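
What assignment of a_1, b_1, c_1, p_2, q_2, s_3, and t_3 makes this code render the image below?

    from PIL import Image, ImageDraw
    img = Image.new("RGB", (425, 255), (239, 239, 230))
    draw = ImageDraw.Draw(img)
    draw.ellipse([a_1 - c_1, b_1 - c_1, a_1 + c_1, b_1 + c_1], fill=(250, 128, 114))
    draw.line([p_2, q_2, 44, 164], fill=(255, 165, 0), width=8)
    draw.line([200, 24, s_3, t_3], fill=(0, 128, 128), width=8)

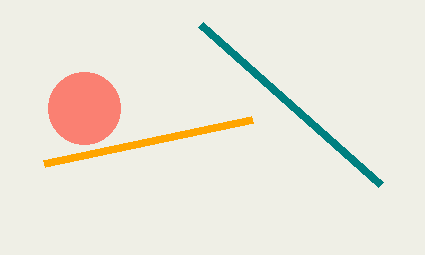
a_1 = 84, b_1 = 108, c_1 = 36, p_2 = 252, q_2 = 120, s_3 = 380, t_3 = 184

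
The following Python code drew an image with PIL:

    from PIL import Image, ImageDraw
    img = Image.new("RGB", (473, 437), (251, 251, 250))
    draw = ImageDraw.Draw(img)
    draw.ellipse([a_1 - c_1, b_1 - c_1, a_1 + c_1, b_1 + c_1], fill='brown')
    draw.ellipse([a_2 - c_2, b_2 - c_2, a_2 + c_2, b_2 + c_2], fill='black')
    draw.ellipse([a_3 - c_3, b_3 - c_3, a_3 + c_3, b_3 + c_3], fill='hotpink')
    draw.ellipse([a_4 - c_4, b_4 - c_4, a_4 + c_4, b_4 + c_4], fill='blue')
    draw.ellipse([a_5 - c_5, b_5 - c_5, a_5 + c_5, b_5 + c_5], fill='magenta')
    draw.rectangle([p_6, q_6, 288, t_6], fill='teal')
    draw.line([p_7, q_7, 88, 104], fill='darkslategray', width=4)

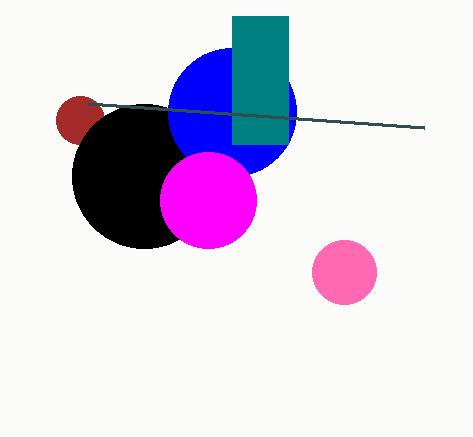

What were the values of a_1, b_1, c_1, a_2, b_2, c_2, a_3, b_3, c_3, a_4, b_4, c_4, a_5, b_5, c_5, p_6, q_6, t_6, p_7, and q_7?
a_1 = 80
b_1 = 120
c_1 = 24
a_2 = 144
b_2 = 176
c_2 = 72
a_3 = 344
b_3 = 272
c_3 = 32
a_4 = 232
b_4 = 112
c_4 = 64
a_5 = 208
b_5 = 200
c_5 = 48
p_6 = 232
q_6 = 16
t_6 = 144
p_7 = 424
q_7 = 128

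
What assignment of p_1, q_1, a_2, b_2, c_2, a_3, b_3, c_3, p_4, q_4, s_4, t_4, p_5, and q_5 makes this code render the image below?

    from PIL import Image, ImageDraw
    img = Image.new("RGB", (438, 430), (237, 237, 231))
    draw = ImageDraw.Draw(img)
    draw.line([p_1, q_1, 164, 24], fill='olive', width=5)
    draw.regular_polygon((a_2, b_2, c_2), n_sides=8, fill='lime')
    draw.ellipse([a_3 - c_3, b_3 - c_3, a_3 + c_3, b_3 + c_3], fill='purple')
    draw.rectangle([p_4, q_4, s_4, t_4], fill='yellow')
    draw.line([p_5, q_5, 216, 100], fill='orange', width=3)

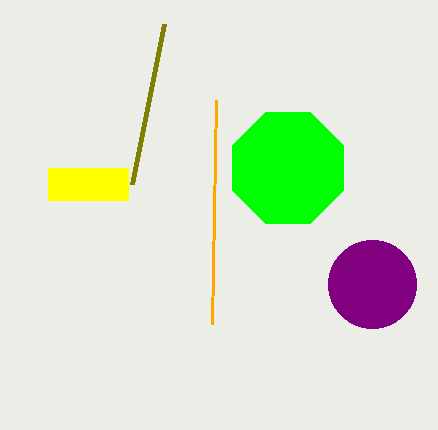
p_1 = 132, q_1 = 184, a_2 = 288, b_2 = 168, c_2 = 60, a_3 = 372, b_3 = 284, c_3 = 44, p_4 = 48, q_4 = 168, s_4 = 128, t_4 = 200, p_5 = 212, q_5 = 324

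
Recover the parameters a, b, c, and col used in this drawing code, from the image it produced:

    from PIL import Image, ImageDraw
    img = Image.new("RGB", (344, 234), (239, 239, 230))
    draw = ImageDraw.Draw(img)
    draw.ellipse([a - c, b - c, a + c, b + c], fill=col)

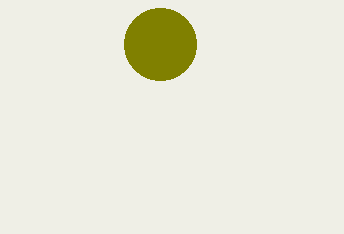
a = 160; b = 44; c = 36; col = 'olive'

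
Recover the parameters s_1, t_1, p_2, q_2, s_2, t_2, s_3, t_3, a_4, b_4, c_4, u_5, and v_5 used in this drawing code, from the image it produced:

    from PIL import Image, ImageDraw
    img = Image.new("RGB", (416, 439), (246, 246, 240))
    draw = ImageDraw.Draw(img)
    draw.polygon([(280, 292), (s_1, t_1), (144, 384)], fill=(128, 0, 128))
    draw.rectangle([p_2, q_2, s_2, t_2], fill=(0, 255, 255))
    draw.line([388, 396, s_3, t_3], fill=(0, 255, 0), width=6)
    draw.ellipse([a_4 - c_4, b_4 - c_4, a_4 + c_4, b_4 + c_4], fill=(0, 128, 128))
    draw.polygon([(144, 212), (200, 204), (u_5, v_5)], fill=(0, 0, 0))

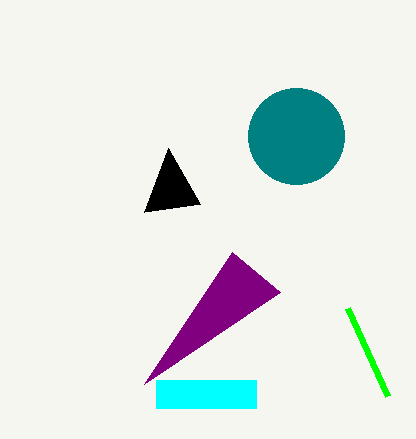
s_1 = 232, t_1 = 252, p_2 = 156, q_2 = 380, s_2 = 256, t_2 = 408, s_3 = 348, t_3 = 308, a_4 = 296, b_4 = 136, c_4 = 48, u_5 = 168, v_5 = 148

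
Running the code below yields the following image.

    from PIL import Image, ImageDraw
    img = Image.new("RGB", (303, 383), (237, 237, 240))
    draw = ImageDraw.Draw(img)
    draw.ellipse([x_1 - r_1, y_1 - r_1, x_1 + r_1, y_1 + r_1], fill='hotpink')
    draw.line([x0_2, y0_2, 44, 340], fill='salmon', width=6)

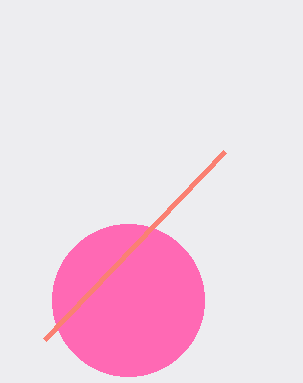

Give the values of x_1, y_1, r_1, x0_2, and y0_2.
x_1 = 128, y_1 = 300, r_1 = 76, x0_2 = 224, y0_2 = 152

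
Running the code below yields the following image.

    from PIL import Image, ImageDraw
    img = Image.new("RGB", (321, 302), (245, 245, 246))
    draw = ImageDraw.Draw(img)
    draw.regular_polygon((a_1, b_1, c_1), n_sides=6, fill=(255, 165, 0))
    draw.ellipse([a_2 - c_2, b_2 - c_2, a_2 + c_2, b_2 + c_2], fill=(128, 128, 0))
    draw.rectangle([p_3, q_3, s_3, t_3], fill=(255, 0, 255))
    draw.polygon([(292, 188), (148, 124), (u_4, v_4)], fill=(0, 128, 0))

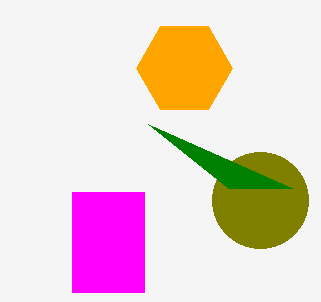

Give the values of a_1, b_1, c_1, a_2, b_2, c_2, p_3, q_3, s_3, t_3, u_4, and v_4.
a_1 = 184, b_1 = 68, c_1 = 48, a_2 = 260, b_2 = 200, c_2 = 48, p_3 = 72, q_3 = 192, s_3 = 144, t_3 = 292, u_4 = 228, v_4 = 188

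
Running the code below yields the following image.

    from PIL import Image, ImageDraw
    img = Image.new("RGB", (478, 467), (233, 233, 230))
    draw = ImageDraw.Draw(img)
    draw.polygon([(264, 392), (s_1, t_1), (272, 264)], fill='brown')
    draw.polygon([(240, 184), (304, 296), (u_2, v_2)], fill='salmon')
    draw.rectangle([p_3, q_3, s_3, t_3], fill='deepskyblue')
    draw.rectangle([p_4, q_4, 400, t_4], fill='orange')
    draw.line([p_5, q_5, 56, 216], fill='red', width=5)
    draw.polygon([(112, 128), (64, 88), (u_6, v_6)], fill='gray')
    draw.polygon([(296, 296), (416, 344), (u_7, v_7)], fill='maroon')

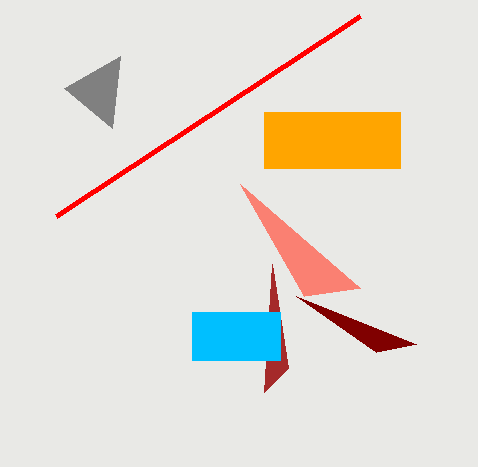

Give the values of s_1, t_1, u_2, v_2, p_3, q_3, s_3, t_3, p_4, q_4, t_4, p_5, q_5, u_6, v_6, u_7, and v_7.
s_1 = 288
t_1 = 368
u_2 = 360
v_2 = 288
p_3 = 192
q_3 = 312
s_3 = 280
t_3 = 360
p_4 = 264
q_4 = 112
t_4 = 168
p_5 = 360
q_5 = 16
u_6 = 120
v_6 = 56
u_7 = 376
v_7 = 352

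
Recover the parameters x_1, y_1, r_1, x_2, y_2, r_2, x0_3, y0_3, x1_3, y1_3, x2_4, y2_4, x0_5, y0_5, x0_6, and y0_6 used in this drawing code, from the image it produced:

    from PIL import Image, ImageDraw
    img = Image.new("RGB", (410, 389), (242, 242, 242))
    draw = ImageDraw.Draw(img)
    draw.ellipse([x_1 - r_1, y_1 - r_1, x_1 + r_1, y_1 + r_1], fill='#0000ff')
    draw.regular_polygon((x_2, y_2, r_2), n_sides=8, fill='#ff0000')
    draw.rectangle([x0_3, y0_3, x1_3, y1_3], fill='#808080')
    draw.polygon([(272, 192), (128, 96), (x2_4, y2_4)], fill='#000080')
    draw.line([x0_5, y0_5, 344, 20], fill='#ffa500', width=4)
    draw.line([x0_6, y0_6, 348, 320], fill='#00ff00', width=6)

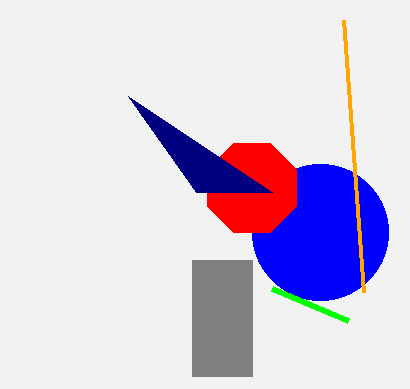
x_1 = 320; y_1 = 232; r_1 = 68; x_2 = 252; y_2 = 188; r_2 = 48; x0_3 = 192; y0_3 = 260; x1_3 = 252; y1_3 = 376; x2_4 = 196; y2_4 = 192; x0_5 = 364; y0_5 = 292; x0_6 = 272; y0_6 = 288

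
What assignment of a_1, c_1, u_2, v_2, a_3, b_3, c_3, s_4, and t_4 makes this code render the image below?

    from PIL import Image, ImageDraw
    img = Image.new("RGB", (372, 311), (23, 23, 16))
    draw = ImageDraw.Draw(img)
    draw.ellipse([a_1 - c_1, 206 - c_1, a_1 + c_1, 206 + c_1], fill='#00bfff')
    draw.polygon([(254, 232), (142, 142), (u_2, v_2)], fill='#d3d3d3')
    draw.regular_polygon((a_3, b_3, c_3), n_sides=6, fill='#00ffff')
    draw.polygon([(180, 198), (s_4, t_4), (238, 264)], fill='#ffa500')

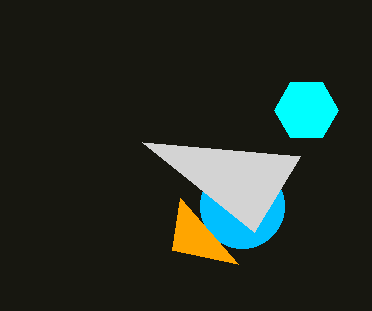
a_1 = 242, c_1 = 42, u_2 = 300, v_2 = 156, a_3 = 306, b_3 = 110, c_3 = 32, s_4 = 172, t_4 = 250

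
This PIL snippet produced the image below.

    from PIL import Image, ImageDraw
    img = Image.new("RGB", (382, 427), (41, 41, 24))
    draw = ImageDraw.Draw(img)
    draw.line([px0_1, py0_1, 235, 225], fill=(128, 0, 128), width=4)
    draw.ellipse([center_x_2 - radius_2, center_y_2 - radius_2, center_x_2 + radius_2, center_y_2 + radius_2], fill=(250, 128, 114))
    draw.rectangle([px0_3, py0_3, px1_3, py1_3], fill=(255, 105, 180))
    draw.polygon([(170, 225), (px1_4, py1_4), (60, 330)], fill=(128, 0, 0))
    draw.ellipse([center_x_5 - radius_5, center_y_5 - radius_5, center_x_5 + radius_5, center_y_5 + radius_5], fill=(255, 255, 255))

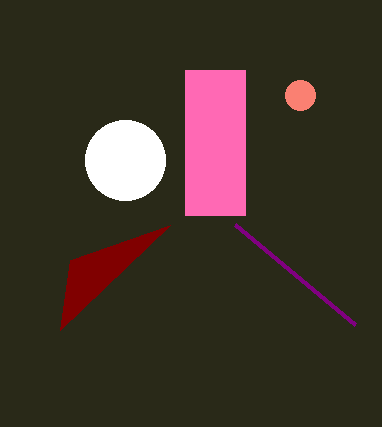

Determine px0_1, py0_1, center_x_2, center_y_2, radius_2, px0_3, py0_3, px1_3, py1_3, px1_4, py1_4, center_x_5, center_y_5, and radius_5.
px0_1 = 355, py0_1 = 325, center_x_2 = 300, center_y_2 = 95, radius_2 = 15, px0_3 = 185, py0_3 = 70, px1_3 = 245, py1_3 = 215, px1_4 = 70, py1_4 = 260, center_x_5 = 125, center_y_5 = 160, radius_5 = 40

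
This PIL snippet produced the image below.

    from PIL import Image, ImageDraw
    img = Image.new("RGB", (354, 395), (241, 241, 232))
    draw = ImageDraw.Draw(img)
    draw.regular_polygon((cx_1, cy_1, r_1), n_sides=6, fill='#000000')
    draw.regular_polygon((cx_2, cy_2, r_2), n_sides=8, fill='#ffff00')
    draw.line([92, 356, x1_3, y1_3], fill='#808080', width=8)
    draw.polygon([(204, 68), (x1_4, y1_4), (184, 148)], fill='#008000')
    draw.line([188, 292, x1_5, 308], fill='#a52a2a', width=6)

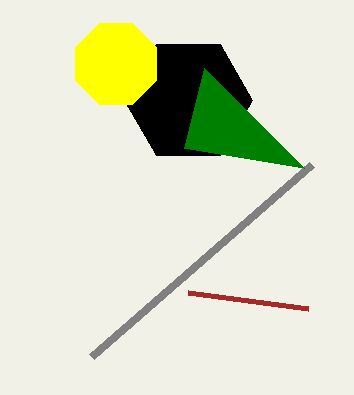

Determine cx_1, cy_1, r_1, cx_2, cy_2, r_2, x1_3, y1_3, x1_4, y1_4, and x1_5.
cx_1 = 188, cy_1 = 100, r_1 = 64, cx_2 = 116, cy_2 = 64, r_2 = 44, x1_3 = 312, y1_3 = 164, x1_4 = 304, y1_4 = 168, x1_5 = 308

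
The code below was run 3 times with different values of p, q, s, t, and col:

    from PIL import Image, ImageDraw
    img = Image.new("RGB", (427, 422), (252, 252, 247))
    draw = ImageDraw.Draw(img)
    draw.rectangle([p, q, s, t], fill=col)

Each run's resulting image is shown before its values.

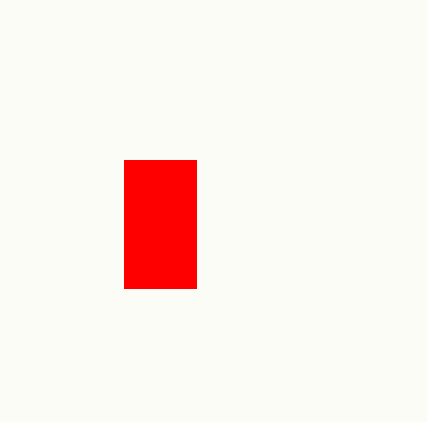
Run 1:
p = 124; q = 160; s = 196; t = 288; col = 'red'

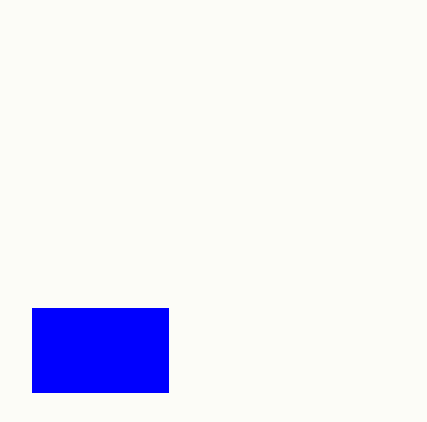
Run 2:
p = 32
q = 308
s = 168
t = 392
col = 'blue'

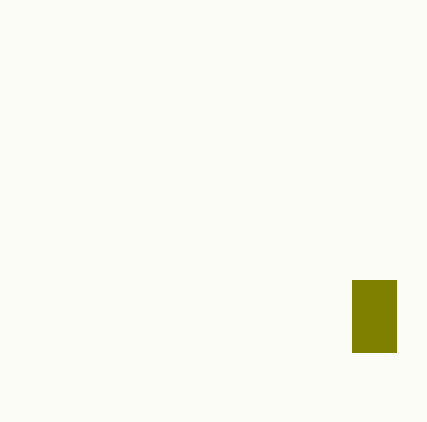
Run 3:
p = 352; q = 280; s = 396; t = 352; col = 'olive'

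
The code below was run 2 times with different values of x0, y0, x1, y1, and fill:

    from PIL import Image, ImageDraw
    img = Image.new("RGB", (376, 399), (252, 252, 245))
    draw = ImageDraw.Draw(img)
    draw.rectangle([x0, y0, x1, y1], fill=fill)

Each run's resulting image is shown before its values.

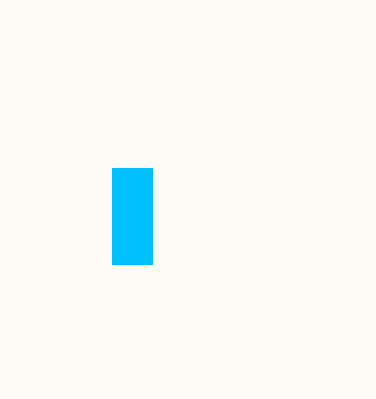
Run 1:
x0 = 112
y0 = 168
x1 = 152
y1 = 264
fill = 'deepskyblue'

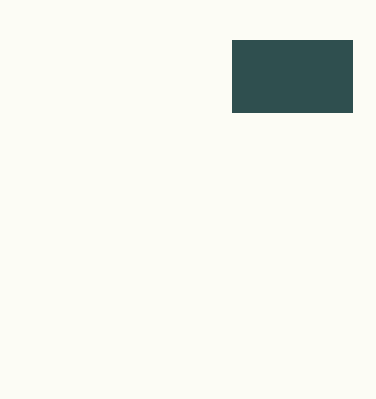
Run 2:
x0 = 232; y0 = 40; x1 = 352; y1 = 112; fill = 'darkslategray'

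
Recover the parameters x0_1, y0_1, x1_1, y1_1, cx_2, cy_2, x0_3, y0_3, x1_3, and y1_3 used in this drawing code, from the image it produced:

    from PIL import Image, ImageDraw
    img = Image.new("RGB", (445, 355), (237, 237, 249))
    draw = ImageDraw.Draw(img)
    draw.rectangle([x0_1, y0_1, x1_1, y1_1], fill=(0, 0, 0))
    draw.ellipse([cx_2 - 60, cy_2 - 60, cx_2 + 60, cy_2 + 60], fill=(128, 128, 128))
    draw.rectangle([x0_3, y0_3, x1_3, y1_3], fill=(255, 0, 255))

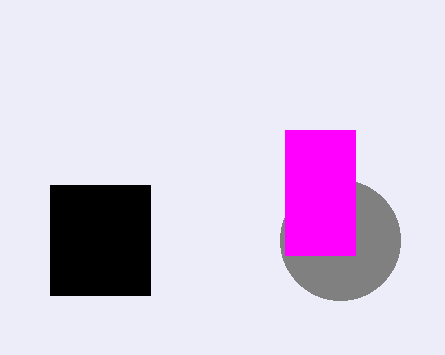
x0_1 = 50; y0_1 = 185; x1_1 = 150; y1_1 = 295; cx_2 = 340; cy_2 = 240; x0_3 = 285; y0_3 = 130; x1_3 = 355; y1_3 = 255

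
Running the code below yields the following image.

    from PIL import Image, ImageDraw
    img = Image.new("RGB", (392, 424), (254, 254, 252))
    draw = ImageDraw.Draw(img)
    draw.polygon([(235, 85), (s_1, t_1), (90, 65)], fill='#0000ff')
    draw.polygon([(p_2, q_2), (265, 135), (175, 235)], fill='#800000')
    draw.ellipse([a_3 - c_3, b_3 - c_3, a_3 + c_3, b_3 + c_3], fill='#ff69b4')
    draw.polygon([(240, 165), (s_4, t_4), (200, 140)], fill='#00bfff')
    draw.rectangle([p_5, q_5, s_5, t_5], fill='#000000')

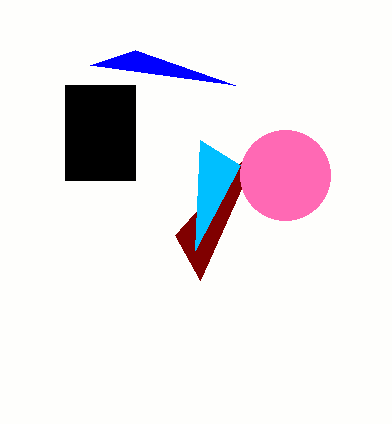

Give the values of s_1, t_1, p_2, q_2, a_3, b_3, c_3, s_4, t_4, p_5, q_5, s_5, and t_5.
s_1 = 135, t_1 = 50, p_2 = 200, q_2 = 280, a_3 = 285, b_3 = 175, c_3 = 45, s_4 = 195, t_4 = 250, p_5 = 65, q_5 = 85, s_5 = 135, t_5 = 180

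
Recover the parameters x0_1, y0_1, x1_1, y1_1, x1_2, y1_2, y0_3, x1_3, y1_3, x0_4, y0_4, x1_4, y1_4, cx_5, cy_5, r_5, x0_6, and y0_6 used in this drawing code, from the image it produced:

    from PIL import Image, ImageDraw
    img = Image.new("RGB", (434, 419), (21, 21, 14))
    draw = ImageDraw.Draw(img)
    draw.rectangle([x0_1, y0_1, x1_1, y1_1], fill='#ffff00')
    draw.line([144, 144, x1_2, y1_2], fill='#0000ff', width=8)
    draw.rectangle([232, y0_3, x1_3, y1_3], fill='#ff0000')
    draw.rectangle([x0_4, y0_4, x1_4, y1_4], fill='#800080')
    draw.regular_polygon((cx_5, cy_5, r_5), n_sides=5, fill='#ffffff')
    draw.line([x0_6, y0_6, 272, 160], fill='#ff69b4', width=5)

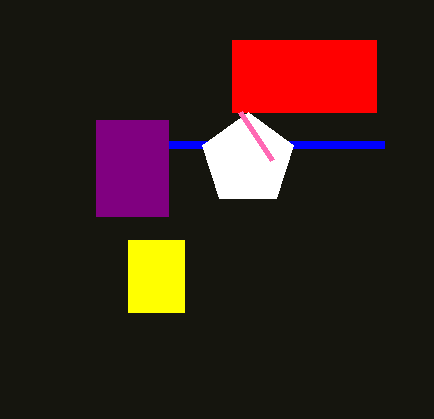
x0_1 = 128
y0_1 = 240
x1_1 = 184
y1_1 = 312
x1_2 = 384
y1_2 = 144
y0_3 = 40
x1_3 = 376
y1_3 = 112
x0_4 = 96
y0_4 = 120
x1_4 = 168
y1_4 = 216
cx_5 = 248
cy_5 = 160
r_5 = 48
x0_6 = 240
y0_6 = 112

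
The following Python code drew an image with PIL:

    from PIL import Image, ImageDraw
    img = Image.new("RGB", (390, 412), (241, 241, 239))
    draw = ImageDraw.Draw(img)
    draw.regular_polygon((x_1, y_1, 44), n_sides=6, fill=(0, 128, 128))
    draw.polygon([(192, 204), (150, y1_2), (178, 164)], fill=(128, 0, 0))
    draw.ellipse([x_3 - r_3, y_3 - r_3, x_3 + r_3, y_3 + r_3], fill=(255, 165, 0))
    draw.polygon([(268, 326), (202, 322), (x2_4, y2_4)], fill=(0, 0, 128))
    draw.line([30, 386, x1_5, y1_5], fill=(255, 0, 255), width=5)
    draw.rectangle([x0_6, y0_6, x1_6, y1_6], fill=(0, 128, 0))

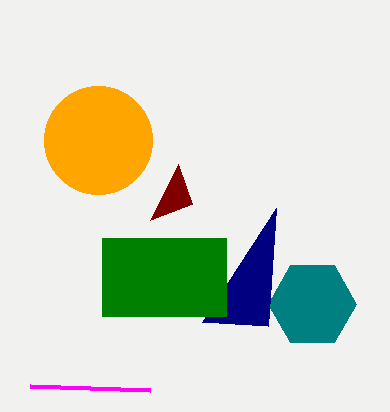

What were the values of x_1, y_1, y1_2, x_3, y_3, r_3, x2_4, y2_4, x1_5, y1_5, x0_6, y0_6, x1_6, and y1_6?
x_1 = 312
y_1 = 304
y1_2 = 220
x_3 = 98
y_3 = 140
r_3 = 54
x2_4 = 276
y2_4 = 208
x1_5 = 150
y1_5 = 390
x0_6 = 102
y0_6 = 238
x1_6 = 226
y1_6 = 316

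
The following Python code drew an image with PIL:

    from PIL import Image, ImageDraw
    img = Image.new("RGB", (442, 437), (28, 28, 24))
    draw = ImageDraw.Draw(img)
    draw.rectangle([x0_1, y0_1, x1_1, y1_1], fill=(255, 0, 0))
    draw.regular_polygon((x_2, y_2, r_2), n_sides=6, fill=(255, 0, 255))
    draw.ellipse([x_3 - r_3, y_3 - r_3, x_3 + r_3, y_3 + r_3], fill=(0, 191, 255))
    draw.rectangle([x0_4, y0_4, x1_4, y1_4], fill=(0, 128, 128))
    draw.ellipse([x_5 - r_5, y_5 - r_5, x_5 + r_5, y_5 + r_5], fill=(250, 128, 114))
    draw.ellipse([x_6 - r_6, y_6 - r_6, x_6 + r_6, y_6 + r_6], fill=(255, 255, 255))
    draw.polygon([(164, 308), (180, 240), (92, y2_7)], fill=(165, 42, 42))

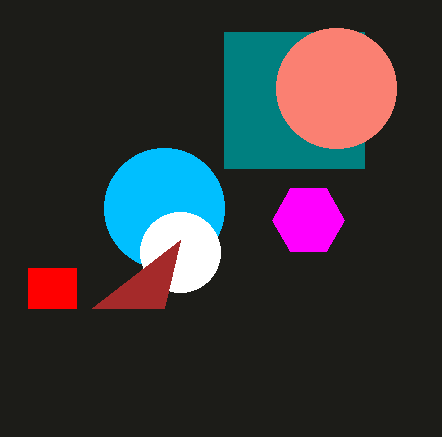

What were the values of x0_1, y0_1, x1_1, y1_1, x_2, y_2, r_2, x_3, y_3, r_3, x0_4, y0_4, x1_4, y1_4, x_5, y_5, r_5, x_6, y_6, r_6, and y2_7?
x0_1 = 28, y0_1 = 268, x1_1 = 76, y1_1 = 308, x_2 = 308, y_2 = 220, r_2 = 36, x_3 = 164, y_3 = 208, r_3 = 60, x0_4 = 224, y0_4 = 32, x1_4 = 364, y1_4 = 168, x_5 = 336, y_5 = 88, r_5 = 60, x_6 = 180, y_6 = 252, r_6 = 40, y2_7 = 308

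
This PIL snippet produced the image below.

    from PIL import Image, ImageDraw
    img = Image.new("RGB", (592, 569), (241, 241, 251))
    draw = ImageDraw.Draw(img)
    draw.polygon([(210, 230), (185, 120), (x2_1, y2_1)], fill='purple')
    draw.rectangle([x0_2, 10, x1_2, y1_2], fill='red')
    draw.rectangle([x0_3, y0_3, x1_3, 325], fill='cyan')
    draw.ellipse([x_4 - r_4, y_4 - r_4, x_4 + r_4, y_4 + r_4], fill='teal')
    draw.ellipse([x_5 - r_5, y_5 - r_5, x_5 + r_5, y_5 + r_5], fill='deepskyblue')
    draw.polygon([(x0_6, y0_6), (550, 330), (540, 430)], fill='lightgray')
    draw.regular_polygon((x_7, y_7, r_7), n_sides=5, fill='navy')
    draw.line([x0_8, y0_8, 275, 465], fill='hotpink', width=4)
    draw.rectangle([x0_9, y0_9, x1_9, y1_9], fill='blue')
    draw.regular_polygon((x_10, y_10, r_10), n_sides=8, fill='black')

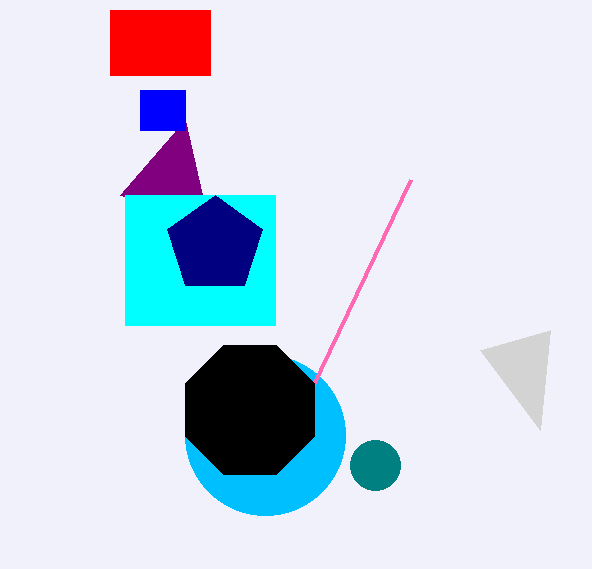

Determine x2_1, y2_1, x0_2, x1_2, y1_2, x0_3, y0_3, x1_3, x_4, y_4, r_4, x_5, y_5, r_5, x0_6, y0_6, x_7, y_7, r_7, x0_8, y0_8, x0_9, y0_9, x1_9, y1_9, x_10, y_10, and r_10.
x2_1 = 120, y2_1 = 195, x0_2 = 110, x1_2 = 210, y1_2 = 75, x0_3 = 125, y0_3 = 195, x1_3 = 275, x_4 = 375, y_4 = 465, r_4 = 25, x_5 = 265, y_5 = 435, r_5 = 80, x0_6 = 480, y0_6 = 350, x_7 = 215, y_7 = 245, r_7 = 50, x0_8 = 410, y0_8 = 180, x0_9 = 140, y0_9 = 90, x1_9 = 185, y1_9 = 130, x_10 = 250, y_10 = 410, r_10 = 70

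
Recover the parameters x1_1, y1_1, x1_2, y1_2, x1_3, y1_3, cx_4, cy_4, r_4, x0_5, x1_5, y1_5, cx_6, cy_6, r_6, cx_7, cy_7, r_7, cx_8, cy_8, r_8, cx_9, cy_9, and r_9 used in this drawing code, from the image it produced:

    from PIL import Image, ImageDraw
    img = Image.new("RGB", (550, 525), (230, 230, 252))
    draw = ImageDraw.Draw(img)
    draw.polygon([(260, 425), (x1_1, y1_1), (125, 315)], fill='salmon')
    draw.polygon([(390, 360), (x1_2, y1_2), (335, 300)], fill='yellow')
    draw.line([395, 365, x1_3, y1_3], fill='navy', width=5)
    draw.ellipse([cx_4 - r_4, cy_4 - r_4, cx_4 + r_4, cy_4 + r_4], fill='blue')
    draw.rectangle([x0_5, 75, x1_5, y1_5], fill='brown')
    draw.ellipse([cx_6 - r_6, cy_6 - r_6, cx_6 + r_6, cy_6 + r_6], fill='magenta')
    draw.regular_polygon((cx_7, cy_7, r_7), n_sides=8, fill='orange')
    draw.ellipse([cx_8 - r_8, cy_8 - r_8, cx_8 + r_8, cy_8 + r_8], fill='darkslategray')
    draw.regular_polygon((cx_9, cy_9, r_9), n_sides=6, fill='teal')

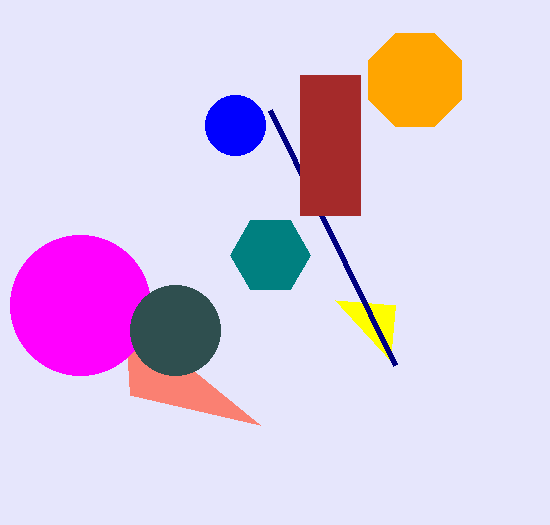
x1_1 = 130; y1_1 = 395; x1_2 = 395; y1_2 = 305; x1_3 = 270; y1_3 = 110; cx_4 = 235; cy_4 = 125; r_4 = 30; x0_5 = 300; x1_5 = 360; y1_5 = 215; cx_6 = 80; cy_6 = 305; r_6 = 70; cx_7 = 415; cy_7 = 80; r_7 = 50; cx_8 = 175; cy_8 = 330; r_8 = 45; cx_9 = 270; cy_9 = 255; r_9 = 40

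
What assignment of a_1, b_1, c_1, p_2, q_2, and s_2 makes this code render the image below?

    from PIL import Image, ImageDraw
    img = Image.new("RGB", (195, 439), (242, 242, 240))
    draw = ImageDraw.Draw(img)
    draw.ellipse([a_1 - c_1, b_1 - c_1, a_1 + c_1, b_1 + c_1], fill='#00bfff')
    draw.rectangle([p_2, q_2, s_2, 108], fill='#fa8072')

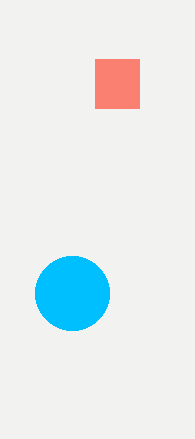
a_1 = 72; b_1 = 293; c_1 = 37; p_2 = 95; q_2 = 59; s_2 = 139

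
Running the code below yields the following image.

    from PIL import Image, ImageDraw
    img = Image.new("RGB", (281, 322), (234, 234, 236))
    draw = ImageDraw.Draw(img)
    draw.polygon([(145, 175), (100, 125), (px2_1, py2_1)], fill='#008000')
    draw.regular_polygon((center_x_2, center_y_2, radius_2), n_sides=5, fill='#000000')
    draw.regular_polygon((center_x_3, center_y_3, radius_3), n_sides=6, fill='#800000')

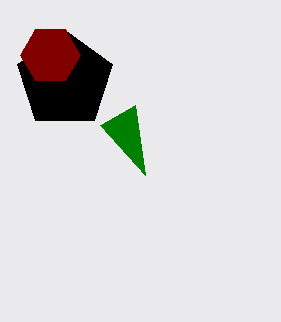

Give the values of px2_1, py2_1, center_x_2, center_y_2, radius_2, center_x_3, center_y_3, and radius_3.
px2_1 = 135, py2_1 = 105, center_x_2 = 65, center_y_2 = 80, radius_2 = 50, center_x_3 = 50, center_y_3 = 55, radius_3 = 30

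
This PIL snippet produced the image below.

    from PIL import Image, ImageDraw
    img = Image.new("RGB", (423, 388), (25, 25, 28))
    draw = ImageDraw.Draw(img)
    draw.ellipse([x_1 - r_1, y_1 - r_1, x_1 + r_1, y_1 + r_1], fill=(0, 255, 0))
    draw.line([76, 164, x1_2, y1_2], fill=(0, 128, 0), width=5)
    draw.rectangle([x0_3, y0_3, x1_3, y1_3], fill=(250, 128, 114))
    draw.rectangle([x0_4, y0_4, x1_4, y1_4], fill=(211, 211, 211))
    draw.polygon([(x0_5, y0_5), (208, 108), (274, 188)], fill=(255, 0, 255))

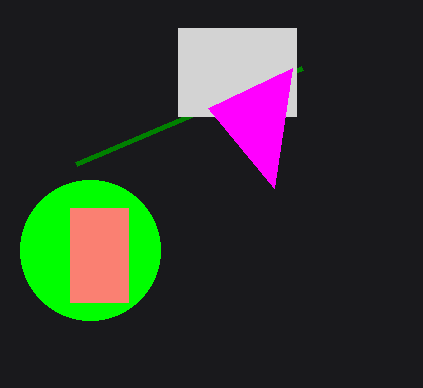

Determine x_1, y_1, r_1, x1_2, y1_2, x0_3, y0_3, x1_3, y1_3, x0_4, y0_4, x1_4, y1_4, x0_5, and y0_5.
x_1 = 90; y_1 = 250; r_1 = 70; x1_2 = 302; y1_2 = 68; x0_3 = 70; y0_3 = 208; x1_3 = 128; y1_3 = 302; x0_4 = 178; y0_4 = 28; x1_4 = 296; y1_4 = 116; x0_5 = 292; y0_5 = 68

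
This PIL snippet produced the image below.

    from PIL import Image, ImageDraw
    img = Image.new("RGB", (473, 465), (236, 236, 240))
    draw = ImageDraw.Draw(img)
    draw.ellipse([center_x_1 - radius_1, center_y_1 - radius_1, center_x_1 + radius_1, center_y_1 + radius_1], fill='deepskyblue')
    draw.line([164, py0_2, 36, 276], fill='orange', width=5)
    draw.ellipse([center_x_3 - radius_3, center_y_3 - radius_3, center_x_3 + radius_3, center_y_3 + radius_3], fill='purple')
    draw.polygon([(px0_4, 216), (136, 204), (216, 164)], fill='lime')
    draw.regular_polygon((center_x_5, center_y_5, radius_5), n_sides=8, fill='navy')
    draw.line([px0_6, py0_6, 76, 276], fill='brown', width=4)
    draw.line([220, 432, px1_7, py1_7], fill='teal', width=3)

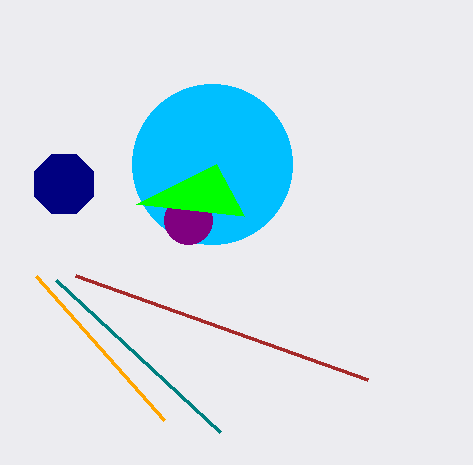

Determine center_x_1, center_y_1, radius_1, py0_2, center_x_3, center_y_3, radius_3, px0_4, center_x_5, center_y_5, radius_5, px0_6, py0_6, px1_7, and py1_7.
center_x_1 = 212; center_y_1 = 164; radius_1 = 80; py0_2 = 420; center_x_3 = 188; center_y_3 = 220; radius_3 = 24; px0_4 = 244; center_x_5 = 64; center_y_5 = 184; radius_5 = 32; px0_6 = 368; py0_6 = 380; px1_7 = 56; py1_7 = 280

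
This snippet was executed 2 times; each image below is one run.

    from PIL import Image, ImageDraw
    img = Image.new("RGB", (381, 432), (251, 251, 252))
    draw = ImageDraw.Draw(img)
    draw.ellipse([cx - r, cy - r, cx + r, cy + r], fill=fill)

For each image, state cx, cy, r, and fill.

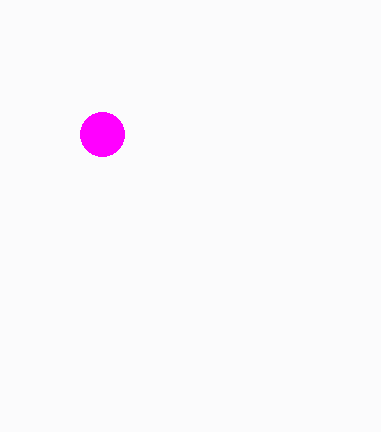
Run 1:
cx = 102; cy = 134; r = 22; fill = 'magenta'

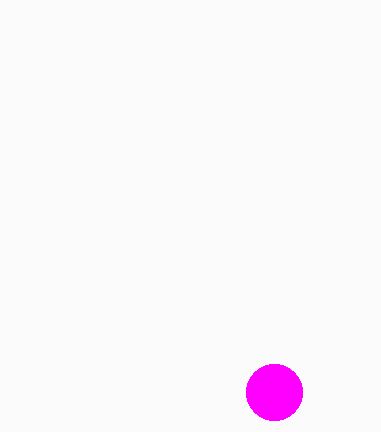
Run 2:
cx = 274; cy = 392; r = 28; fill = 'magenta'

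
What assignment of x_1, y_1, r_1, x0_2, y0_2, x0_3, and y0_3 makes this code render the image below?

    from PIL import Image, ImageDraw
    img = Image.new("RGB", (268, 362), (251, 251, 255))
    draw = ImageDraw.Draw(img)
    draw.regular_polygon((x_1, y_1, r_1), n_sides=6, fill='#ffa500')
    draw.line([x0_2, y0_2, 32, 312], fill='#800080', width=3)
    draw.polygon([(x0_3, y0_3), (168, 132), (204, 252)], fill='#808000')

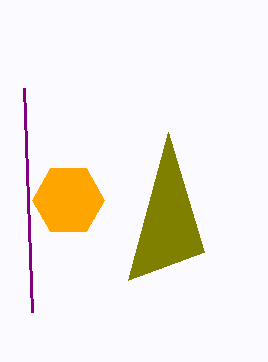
x_1 = 68
y_1 = 200
r_1 = 36
x0_2 = 24
y0_2 = 88
x0_3 = 128
y0_3 = 280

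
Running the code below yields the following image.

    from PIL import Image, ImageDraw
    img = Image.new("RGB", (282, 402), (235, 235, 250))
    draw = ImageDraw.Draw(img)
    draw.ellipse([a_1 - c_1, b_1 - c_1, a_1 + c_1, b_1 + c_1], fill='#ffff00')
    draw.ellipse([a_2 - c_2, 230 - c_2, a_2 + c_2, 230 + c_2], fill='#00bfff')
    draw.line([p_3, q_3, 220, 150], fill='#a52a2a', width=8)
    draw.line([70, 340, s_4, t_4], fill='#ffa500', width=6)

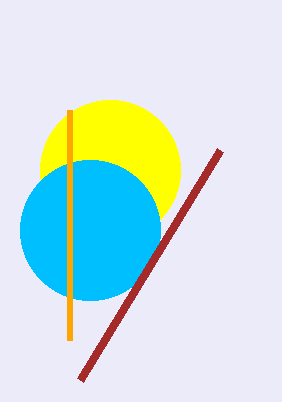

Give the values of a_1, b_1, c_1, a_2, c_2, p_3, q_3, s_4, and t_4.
a_1 = 110
b_1 = 170
c_1 = 70
a_2 = 90
c_2 = 70
p_3 = 80
q_3 = 380
s_4 = 70
t_4 = 110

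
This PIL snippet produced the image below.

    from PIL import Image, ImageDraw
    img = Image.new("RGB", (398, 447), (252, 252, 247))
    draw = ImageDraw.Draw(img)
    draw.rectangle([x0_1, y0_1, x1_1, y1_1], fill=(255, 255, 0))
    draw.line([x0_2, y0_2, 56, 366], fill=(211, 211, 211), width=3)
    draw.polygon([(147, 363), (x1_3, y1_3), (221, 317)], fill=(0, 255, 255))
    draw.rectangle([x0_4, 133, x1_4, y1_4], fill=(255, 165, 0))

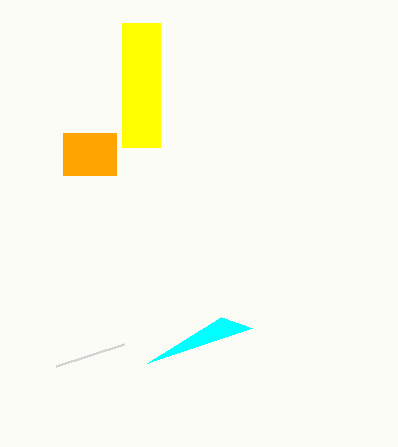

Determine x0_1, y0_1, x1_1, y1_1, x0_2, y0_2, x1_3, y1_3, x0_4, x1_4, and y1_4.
x0_1 = 122, y0_1 = 23, x1_1 = 160, y1_1 = 147, x0_2 = 124, y0_2 = 344, x1_3 = 252, y1_3 = 328, x0_4 = 63, x1_4 = 116, y1_4 = 175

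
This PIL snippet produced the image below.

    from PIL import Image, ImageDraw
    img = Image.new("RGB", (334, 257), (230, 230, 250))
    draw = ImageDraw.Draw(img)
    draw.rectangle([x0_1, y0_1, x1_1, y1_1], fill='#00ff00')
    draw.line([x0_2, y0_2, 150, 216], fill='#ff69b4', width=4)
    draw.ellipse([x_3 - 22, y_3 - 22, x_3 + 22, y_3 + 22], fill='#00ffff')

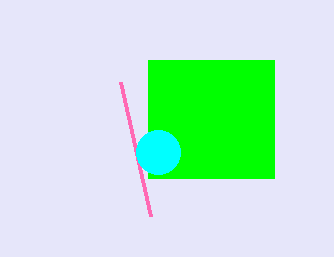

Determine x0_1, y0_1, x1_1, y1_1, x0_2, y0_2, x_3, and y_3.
x0_1 = 148
y0_1 = 60
x1_1 = 274
y1_1 = 178
x0_2 = 120
y0_2 = 82
x_3 = 158
y_3 = 152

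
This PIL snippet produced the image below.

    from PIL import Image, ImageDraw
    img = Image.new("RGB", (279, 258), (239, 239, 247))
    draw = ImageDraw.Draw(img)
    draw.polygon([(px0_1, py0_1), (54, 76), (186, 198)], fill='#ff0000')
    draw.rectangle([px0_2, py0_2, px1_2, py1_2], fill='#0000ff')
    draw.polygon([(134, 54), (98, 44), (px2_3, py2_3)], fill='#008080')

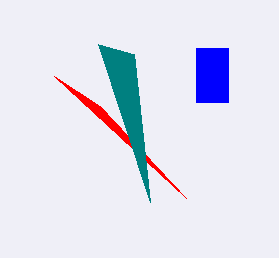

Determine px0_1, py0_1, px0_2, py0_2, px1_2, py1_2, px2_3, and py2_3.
px0_1 = 100
py0_1 = 106
px0_2 = 196
py0_2 = 48
px1_2 = 228
py1_2 = 102
px2_3 = 150
py2_3 = 202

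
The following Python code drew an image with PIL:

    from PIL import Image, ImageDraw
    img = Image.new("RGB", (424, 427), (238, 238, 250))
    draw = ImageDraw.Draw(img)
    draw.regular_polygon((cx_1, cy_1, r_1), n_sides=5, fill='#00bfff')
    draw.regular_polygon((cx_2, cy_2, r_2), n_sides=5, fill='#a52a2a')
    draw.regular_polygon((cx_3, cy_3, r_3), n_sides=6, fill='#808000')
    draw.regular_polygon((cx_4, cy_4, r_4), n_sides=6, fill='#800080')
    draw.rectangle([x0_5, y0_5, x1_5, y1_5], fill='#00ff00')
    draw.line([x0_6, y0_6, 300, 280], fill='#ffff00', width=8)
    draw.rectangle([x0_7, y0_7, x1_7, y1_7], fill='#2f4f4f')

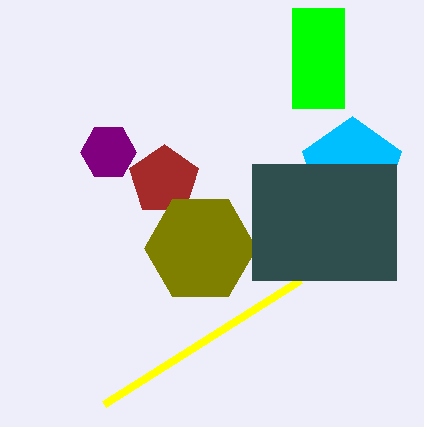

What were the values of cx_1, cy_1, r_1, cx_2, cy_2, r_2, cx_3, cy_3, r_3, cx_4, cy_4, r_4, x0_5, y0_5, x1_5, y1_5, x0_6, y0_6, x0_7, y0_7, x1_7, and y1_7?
cx_1 = 352
cy_1 = 168
r_1 = 52
cx_2 = 164
cy_2 = 180
r_2 = 36
cx_3 = 200
cy_3 = 248
r_3 = 56
cx_4 = 108
cy_4 = 152
r_4 = 28
x0_5 = 292
y0_5 = 8
x1_5 = 344
y1_5 = 108
x0_6 = 104
y0_6 = 404
x0_7 = 252
y0_7 = 164
x1_7 = 396
y1_7 = 280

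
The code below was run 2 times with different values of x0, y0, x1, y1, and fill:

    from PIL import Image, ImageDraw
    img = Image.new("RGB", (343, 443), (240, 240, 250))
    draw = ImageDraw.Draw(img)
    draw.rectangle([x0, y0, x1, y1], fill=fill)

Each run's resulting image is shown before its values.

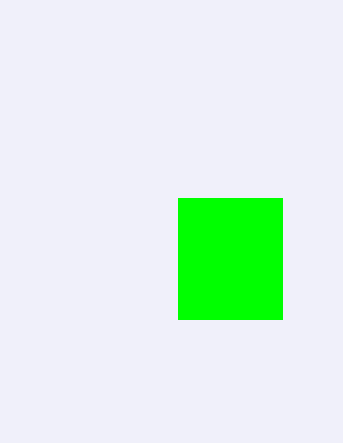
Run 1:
x0 = 178
y0 = 198
x1 = 282
y1 = 319
fill = 'lime'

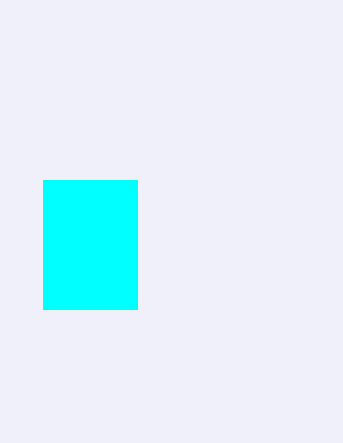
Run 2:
x0 = 43
y0 = 180
x1 = 137
y1 = 309
fill = 'cyan'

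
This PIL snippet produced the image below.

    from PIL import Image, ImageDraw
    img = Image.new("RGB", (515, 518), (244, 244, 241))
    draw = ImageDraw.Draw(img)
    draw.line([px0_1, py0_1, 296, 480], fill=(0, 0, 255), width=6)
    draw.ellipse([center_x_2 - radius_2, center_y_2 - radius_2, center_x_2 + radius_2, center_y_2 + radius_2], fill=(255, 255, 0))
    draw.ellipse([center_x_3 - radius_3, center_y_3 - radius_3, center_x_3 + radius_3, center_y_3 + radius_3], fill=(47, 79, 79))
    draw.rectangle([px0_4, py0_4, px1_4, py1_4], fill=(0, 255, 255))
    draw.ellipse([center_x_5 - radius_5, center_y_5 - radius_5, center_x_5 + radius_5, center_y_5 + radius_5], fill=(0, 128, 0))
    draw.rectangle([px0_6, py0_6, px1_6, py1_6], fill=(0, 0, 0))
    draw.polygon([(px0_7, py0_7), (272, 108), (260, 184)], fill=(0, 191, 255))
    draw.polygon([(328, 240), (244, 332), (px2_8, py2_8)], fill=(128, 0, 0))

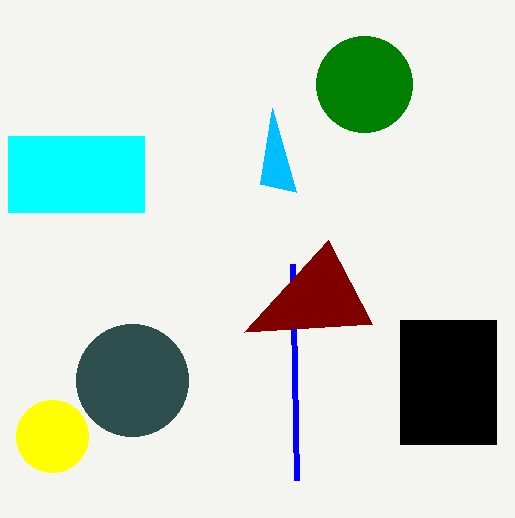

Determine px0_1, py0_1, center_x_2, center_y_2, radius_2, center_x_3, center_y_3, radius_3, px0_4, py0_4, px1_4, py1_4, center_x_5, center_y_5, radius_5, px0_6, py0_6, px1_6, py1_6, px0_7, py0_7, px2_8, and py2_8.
px0_1 = 292, py0_1 = 264, center_x_2 = 52, center_y_2 = 436, radius_2 = 36, center_x_3 = 132, center_y_3 = 380, radius_3 = 56, px0_4 = 8, py0_4 = 136, px1_4 = 144, py1_4 = 212, center_x_5 = 364, center_y_5 = 84, radius_5 = 48, px0_6 = 400, py0_6 = 320, px1_6 = 496, py1_6 = 444, px0_7 = 296, py0_7 = 192, px2_8 = 372, py2_8 = 324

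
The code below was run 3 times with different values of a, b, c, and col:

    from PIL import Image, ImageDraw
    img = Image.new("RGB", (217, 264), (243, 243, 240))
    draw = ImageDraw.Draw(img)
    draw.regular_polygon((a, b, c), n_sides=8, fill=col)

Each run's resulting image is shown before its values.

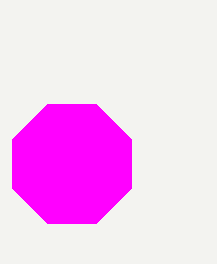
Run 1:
a = 72; b = 164; c = 64; col = 'magenta'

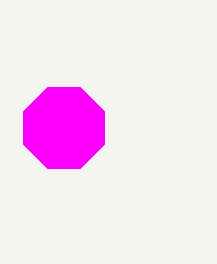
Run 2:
a = 64, b = 128, c = 44, col = 'magenta'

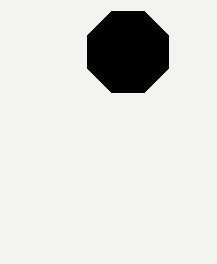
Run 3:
a = 128
b = 52
c = 44
col = 'black'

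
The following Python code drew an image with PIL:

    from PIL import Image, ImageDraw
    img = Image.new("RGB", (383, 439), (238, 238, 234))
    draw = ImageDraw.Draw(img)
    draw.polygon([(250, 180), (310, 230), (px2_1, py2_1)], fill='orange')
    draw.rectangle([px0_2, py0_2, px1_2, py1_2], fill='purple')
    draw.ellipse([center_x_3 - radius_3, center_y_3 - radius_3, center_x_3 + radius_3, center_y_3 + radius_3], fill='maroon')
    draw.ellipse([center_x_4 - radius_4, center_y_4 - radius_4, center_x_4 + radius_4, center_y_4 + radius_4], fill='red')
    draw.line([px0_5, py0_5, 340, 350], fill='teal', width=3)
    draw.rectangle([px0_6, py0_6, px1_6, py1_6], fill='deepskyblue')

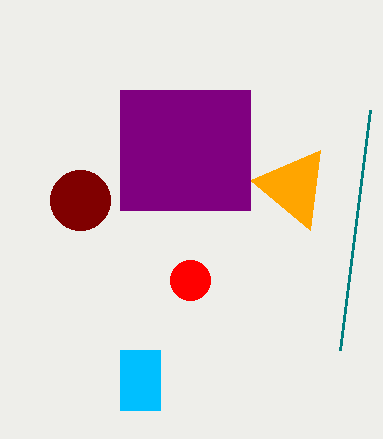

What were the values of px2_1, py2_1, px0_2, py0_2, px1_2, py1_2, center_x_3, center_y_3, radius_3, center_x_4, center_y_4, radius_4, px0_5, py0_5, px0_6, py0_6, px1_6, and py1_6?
px2_1 = 320
py2_1 = 150
px0_2 = 120
py0_2 = 90
px1_2 = 250
py1_2 = 210
center_x_3 = 80
center_y_3 = 200
radius_3 = 30
center_x_4 = 190
center_y_4 = 280
radius_4 = 20
px0_5 = 370
py0_5 = 110
px0_6 = 120
py0_6 = 350
px1_6 = 160
py1_6 = 410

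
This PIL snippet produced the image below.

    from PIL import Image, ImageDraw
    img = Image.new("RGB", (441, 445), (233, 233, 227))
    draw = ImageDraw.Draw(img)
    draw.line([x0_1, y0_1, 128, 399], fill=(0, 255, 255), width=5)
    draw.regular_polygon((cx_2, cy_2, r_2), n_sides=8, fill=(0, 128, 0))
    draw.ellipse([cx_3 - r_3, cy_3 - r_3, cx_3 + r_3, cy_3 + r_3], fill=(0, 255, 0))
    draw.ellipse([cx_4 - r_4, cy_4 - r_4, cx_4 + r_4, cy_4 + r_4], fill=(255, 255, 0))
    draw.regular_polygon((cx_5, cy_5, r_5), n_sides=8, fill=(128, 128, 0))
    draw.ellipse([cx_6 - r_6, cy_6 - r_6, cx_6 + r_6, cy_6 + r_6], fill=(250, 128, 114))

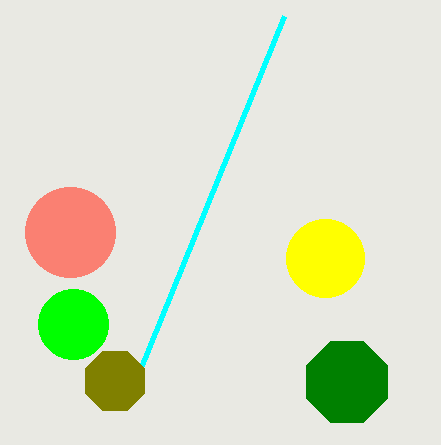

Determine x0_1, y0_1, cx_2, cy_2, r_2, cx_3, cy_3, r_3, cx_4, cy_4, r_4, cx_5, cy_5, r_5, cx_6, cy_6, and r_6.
x0_1 = 284; y0_1 = 16; cx_2 = 347; cy_2 = 382; r_2 = 44; cx_3 = 73; cy_3 = 324; r_3 = 35; cx_4 = 325; cy_4 = 258; r_4 = 39; cx_5 = 115; cy_5 = 381; r_5 = 32; cx_6 = 70; cy_6 = 232; r_6 = 45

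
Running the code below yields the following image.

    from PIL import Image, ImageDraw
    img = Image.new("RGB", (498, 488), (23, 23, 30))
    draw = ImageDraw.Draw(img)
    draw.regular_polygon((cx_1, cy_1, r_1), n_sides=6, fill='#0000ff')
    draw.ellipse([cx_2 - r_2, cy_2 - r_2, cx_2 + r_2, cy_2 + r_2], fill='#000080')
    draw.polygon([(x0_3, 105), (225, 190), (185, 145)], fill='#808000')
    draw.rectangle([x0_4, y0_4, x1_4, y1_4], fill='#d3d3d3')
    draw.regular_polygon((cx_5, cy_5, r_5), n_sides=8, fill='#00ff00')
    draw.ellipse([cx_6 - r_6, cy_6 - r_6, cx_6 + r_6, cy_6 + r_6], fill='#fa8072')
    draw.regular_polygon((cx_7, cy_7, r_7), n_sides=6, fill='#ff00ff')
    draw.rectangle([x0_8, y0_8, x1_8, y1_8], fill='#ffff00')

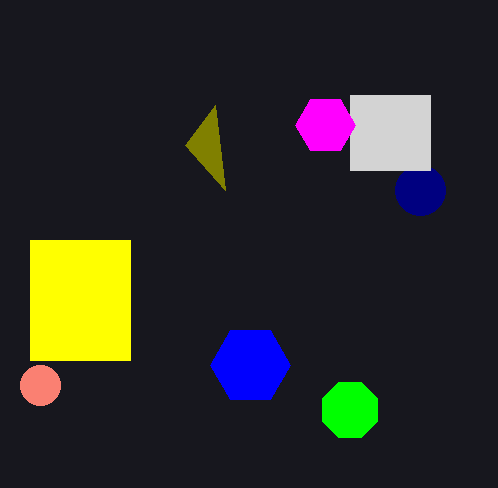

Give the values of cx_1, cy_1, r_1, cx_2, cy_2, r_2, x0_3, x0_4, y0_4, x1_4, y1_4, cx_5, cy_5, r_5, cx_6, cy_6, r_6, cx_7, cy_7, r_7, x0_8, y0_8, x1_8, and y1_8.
cx_1 = 250, cy_1 = 365, r_1 = 40, cx_2 = 420, cy_2 = 190, r_2 = 25, x0_3 = 215, x0_4 = 350, y0_4 = 95, x1_4 = 430, y1_4 = 170, cx_5 = 350, cy_5 = 410, r_5 = 30, cx_6 = 40, cy_6 = 385, r_6 = 20, cx_7 = 325, cy_7 = 125, r_7 = 30, x0_8 = 30, y0_8 = 240, x1_8 = 130, y1_8 = 360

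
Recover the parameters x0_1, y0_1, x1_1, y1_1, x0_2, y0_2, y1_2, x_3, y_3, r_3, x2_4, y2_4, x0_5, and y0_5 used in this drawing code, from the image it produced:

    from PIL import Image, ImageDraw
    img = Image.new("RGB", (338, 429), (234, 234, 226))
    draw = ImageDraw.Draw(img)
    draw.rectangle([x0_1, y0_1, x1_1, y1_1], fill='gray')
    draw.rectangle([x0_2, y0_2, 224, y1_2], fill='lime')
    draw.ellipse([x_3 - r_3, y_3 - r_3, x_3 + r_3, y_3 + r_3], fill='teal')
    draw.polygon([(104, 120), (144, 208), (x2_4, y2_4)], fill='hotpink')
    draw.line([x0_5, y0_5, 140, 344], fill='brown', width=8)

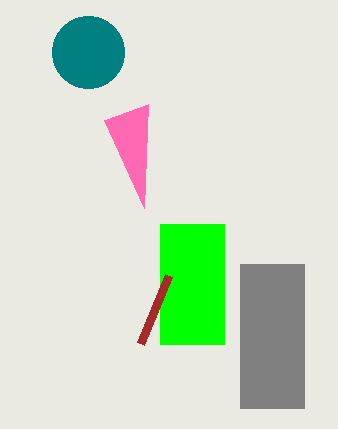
x0_1 = 240; y0_1 = 264; x1_1 = 304; y1_1 = 408; x0_2 = 160; y0_2 = 224; y1_2 = 344; x_3 = 88; y_3 = 52; r_3 = 36; x2_4 = 148; y2_4 = 104; x0_5 = 168; y0_5 = 276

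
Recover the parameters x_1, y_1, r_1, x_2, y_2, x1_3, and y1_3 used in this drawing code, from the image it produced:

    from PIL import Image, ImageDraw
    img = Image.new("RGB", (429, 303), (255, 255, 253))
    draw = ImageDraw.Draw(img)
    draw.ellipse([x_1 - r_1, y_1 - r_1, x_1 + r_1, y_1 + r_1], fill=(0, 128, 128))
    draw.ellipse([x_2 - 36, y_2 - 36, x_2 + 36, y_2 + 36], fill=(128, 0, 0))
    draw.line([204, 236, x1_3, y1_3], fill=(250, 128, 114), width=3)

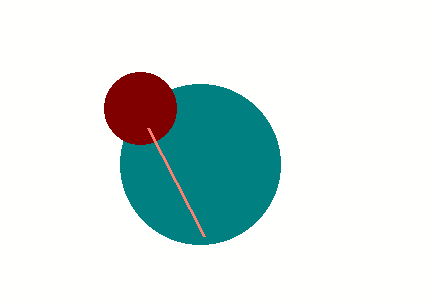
x_1 = 200
y_1 = 164
r_1 = 80
x_2 = 140
y_2 = 108
x1_3 = 148
y1_3 = 128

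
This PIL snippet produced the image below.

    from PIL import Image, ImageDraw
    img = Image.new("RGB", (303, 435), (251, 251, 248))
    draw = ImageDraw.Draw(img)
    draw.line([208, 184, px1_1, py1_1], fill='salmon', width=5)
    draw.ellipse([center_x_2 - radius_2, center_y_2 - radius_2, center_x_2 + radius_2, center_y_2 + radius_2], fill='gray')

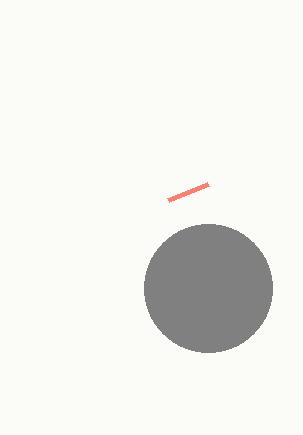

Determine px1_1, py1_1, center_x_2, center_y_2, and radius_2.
px1_1 = 168, py1_1 = 200, center_x_2 = 208, center_y_2 = 288, radius_2 = 64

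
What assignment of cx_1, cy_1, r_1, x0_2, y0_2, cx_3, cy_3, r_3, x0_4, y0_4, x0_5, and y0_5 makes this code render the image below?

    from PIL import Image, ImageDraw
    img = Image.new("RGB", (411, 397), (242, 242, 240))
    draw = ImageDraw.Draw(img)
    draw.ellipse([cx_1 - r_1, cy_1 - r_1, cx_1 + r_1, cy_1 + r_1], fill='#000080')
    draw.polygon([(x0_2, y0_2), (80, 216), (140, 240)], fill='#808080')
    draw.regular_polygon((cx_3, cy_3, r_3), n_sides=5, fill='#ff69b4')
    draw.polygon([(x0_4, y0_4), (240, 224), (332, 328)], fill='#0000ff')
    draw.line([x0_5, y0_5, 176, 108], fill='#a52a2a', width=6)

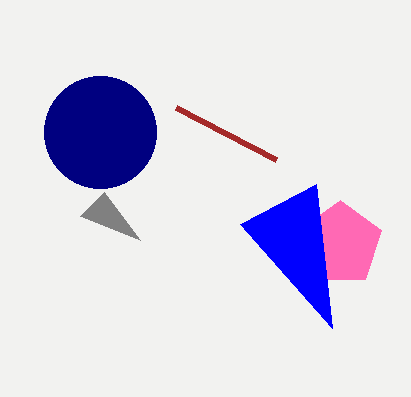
cx_1 = 100, cy_1 = 132, r_1 = 56, x0_2 = 104, y0_2 = 192, cx_3 = 340, cy_3 = 244, r_3 = 44, x0_4 = 316, y0_4 = 184, x0_5 = 276, y0_5 = 160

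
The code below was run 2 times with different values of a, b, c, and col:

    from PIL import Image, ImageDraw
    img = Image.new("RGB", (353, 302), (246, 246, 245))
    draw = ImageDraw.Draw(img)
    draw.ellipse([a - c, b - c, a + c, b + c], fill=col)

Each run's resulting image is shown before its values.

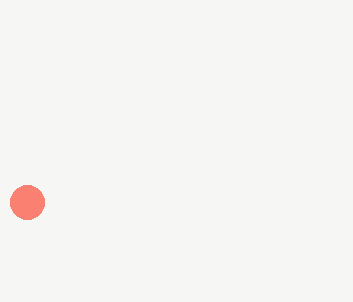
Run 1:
a = 27; b = 202; c = 17; col = 'salmon'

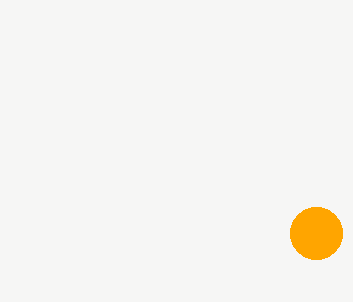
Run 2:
a = 316; b = 233; c = 26; col = 'orange'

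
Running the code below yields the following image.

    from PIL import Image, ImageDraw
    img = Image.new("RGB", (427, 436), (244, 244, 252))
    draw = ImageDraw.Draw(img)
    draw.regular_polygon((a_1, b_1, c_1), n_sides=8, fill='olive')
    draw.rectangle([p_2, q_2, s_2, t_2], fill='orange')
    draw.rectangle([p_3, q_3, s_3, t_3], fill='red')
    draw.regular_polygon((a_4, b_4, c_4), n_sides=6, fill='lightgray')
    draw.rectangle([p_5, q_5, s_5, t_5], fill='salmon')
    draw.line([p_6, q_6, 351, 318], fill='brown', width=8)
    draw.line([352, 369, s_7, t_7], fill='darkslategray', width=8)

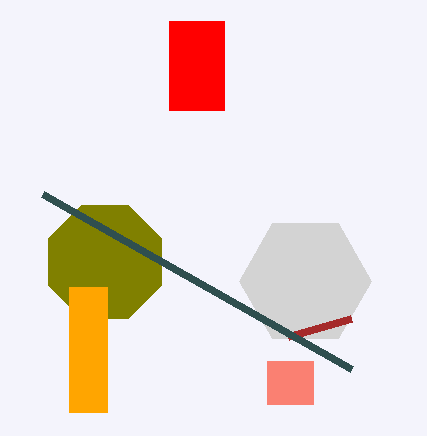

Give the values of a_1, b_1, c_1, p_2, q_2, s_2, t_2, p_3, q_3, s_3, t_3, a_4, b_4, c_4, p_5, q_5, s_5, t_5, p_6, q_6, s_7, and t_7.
a_1 = 105, b_1 = 262, c_1 = 61, p_2 = 69, q_2 = 287, s_2 = 107, t_2 = 412, p_3 = 169, q_3 = 21, s_3 = 224, t_3 = 110, a_4 = 305, b_4 = 281, c_4 = 66, p_5 = 267, q_5 = 361, s_5 = 313, t_5 = 404, p_6 = 288, q_6 = 336, s_7 = 43, t_7 = 194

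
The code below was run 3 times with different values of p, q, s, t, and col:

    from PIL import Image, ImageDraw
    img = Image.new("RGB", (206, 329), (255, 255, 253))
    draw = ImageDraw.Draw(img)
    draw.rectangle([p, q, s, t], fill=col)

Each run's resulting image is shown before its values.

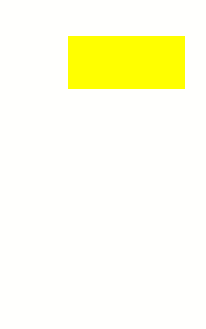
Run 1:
p = 68, q = 36, s = 184, t = 88, col = 'yellow'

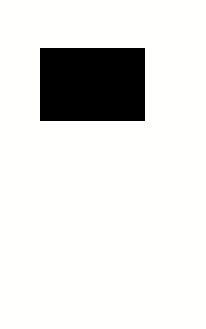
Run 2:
p = 40; q = 48; s = 144; t = 120; col = 'black'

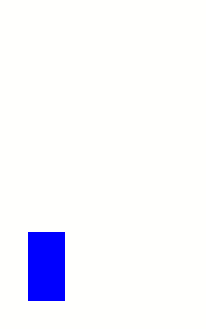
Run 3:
p = 28
q = 232
s = 64
t = 300
col = 'blue'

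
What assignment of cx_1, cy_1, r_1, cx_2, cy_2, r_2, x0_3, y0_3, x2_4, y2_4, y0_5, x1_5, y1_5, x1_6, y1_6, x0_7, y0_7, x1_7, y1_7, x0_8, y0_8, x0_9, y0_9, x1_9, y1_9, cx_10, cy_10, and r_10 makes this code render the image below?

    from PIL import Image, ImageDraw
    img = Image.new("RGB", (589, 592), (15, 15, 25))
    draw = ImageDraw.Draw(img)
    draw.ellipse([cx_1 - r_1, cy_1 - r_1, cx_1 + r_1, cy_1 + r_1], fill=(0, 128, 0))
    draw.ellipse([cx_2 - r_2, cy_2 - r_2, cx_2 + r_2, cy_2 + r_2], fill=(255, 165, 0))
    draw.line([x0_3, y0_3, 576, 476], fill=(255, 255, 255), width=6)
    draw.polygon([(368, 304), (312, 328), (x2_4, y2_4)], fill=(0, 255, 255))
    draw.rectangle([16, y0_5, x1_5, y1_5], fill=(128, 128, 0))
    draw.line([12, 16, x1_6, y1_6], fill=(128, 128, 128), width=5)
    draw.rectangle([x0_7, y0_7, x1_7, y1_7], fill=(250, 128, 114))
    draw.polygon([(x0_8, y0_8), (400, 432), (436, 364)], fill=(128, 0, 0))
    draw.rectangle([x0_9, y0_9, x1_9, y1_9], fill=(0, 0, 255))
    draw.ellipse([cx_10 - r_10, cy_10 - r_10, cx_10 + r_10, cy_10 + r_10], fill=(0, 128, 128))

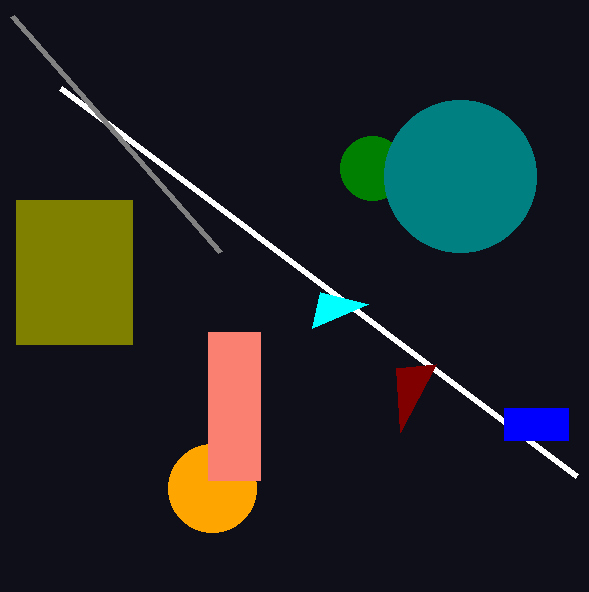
cx_1 = 372
cy_1 = 168
r_1 = 32
cx_2 = 212
cy_2 = 488
r_2 = 44
x0_3 = 60
y0_3 = 88
x2_4 = 320
y2_4 = 292
y0_5 = 200
x1_5 = 132
y1_5 = 344
x1_6 = 220
y1_6 = 252
x0_7 = 208
y0_7 = 332
x1_7 = 260
y1_7 = 480
x0_8 = 396
y0_8 = 368
x0_9 = 504
y0_9 = 408
x1_9 = 568
y1_9 = 440
cx_10 = 460
cy_10 = 176
r_10 = 76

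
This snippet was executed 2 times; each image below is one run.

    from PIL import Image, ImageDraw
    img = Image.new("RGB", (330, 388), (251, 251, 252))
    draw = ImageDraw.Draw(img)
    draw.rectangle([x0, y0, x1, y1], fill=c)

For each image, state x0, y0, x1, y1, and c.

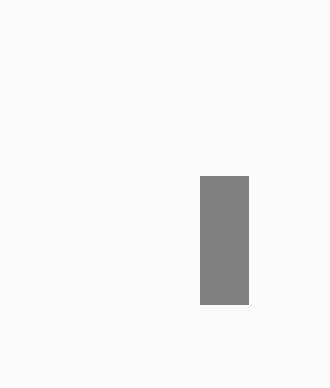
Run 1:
x0 = 200, y0 = 176, x1 = 248, y1 = 304, c = 'gray'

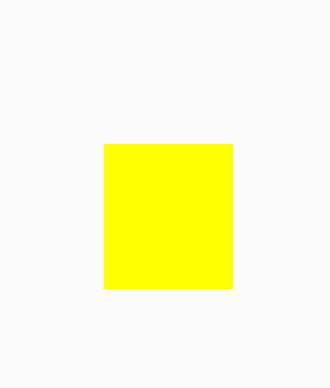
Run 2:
x0 = 104; y0 = 144; x1 = 232; y1 = 288; c = 'yellow'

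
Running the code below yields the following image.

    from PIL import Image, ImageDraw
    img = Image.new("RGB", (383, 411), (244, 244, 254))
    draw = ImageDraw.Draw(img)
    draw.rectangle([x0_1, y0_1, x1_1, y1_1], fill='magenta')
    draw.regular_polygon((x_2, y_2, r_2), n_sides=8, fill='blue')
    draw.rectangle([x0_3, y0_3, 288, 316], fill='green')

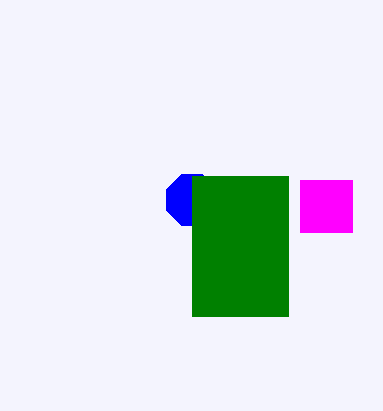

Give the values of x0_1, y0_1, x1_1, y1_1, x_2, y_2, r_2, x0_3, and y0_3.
x0_1 = 300, y0_1 = 180, x1_1 = 352, y1_1 = 232, x_2 = 192, y_2 = 200, r_2 = 28, x0_3 = 192, y0_3 = 176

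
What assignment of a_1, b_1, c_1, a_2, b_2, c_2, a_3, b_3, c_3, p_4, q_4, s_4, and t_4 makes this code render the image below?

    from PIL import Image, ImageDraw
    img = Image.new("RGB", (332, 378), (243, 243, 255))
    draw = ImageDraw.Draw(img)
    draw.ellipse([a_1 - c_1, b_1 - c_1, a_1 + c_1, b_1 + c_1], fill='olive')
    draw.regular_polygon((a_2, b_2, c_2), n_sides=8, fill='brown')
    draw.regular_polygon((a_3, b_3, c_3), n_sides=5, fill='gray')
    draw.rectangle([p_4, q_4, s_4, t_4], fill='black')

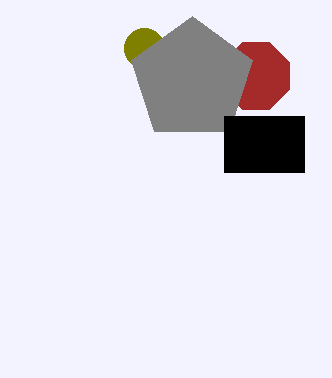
a_1 = 144
b_1 = 48
c_1 = 20
a_2 = 256
b_2 = 76
c_2 = 36
a_3 = 192
b_3 = 80
c_3 = 64
p_4 = 224
q_4 = 116
s_4 = 304
t_4 = 172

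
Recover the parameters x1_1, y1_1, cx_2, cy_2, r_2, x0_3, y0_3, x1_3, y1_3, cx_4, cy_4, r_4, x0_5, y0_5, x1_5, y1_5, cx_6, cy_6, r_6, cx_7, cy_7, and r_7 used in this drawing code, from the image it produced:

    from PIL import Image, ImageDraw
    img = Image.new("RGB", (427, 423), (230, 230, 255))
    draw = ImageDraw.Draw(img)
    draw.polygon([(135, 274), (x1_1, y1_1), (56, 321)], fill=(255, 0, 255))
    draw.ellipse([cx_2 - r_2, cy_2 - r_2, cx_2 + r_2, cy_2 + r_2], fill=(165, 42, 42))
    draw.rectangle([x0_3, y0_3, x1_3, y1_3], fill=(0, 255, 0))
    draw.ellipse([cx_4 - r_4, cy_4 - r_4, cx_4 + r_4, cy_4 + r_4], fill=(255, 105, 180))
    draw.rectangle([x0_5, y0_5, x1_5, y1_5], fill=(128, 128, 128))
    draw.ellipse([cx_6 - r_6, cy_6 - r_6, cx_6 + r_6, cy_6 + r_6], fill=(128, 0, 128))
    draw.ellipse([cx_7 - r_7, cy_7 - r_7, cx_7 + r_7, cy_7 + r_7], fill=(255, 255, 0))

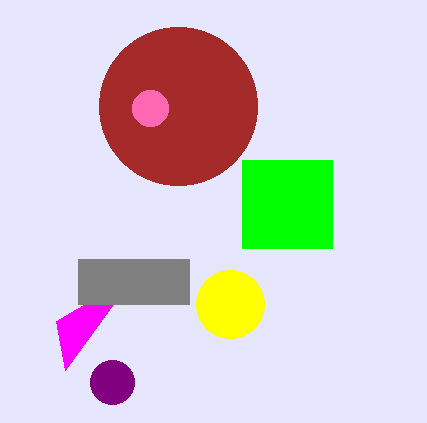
x1_1 = 65, y1_1 = 370, cx_2 = 178, cy_2 = 106, r_2 = 79, x0_3 = 242, y0_3 = 160, x1_3 = 332, y1_3 = 248, cx_4 = 150, cy_4 = 108, r_4 = 18, x0_5 = 78, y0_5 = 259, x1_5 = 189, y1_5 = 304, cx_6 = 112, cy_6 = 382, r_6 = 22, cx_7 = 230, cy_7 = 304, r_7 = 34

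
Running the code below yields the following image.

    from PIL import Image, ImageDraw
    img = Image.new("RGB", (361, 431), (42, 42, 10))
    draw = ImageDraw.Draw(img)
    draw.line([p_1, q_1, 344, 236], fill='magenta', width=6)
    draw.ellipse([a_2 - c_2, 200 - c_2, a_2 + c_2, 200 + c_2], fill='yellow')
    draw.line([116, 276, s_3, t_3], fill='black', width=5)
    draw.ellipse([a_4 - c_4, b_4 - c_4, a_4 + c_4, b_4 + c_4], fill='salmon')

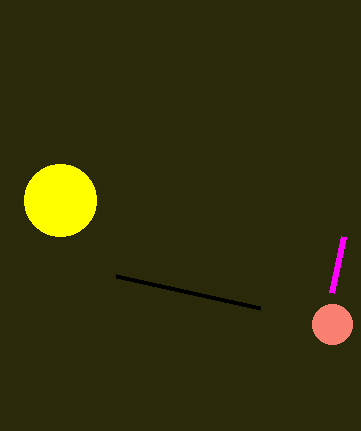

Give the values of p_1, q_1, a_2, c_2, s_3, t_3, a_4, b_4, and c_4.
p_1 = 332, q_1 = 292, a_2 = 60, c_2 = 36, s_3 = 260, t_3 = 308, a_4 = 332, b_4 = 324, c_4 = 20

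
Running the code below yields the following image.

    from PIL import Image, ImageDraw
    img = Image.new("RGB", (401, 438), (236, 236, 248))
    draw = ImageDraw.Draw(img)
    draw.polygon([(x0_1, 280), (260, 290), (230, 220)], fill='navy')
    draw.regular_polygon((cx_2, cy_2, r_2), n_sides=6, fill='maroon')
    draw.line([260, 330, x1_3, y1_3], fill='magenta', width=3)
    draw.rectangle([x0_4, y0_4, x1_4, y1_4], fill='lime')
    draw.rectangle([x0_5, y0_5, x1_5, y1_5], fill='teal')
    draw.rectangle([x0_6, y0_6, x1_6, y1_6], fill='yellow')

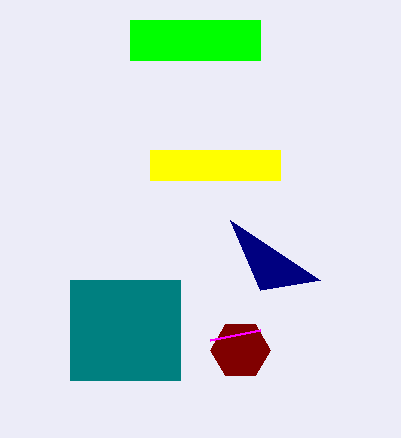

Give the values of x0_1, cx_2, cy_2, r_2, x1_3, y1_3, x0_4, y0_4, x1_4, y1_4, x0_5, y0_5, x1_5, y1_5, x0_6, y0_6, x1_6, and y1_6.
x0_1 = 320; cx_2 = 240; cy_2 = 350; r_2 = 30; x1_3 = 210; y1_3 = 340; x0_4 = 130; y0_4 = 20; x1_4 = 260; y1_4 = 60; x0_5 = 70; y0_5 = 280; x1_5 = 180; y1_5 = 380; x0_6 = 150; y0_6 = 150; x1_6 = 280; y1_6 = 180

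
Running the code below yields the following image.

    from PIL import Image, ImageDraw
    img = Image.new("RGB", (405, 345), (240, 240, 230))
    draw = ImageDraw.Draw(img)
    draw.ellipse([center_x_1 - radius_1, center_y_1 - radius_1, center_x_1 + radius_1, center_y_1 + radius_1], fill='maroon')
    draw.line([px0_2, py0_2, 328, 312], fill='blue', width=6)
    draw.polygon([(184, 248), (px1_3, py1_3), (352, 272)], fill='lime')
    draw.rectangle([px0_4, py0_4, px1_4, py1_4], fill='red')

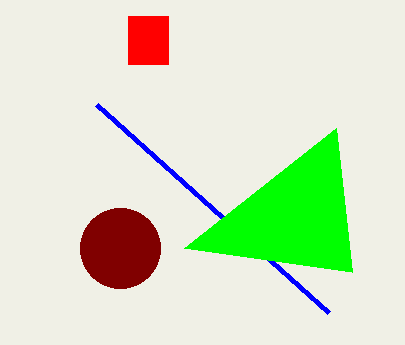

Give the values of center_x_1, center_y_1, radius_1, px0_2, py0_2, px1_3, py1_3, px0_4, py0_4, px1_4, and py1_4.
center_x_1 = 120, center_y_1 = 248, radius_1 = 40, px0_2 = 96, py0_2 = 104, px1_3 = 336, py1_3 = 128, px0_4 = 128, py0_4 = 16, px1_4 = 168, py1_4 = 64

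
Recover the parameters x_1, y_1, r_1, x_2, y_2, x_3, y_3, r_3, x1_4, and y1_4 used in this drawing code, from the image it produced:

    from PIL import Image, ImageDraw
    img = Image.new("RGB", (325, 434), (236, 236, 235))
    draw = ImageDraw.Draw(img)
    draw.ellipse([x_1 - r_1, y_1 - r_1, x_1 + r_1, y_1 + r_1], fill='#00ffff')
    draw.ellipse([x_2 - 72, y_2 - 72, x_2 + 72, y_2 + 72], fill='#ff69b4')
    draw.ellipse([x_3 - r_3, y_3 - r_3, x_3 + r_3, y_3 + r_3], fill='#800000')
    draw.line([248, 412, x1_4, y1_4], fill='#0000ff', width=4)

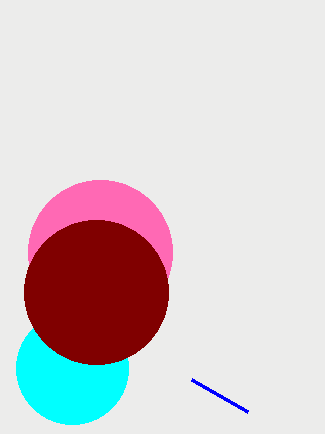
x_1 = 72, y_1 = 368, r_1 = 56, x_2 = 100, y_2 = 252, x_3 = 96, y_3 = 292, r_3 = 72, x1_4 = 192, y1_4 = 380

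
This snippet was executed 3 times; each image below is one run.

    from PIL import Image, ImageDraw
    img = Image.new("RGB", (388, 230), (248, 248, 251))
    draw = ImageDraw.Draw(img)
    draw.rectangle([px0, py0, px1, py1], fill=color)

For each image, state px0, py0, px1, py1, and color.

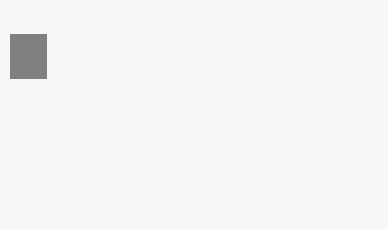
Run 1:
px0 = 10, py0 = 34, px1 = 46, py1 = 78, color = 'gray'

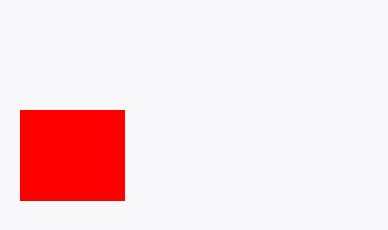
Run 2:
px0 = 20; py0 = 110; px1 = 124; py1 = 200; color = 'red'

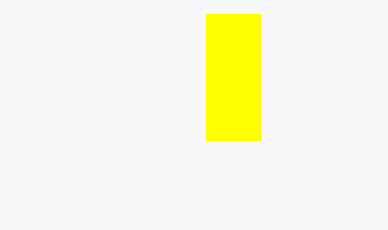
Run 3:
px0 = 206, py0 = 14, px1 = 260, py1 = 140, color = 'yellow'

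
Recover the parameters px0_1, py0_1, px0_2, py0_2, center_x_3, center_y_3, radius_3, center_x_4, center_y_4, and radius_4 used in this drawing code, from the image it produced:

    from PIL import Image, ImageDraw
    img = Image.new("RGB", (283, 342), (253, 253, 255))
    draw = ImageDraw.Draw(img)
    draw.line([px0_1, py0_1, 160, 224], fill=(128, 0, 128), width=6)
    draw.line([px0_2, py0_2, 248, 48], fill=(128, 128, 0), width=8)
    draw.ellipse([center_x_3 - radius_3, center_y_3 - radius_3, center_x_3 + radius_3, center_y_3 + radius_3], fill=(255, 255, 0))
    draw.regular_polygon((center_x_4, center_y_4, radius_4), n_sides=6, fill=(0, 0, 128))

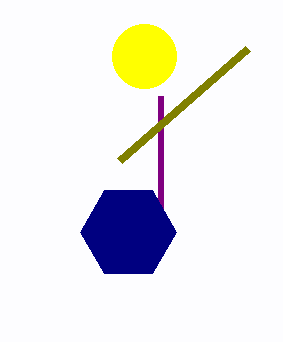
px0_1 = 160
py0_1 = 96
px0_2 = 120
py0_2 = 160
center_x_3 = 144
center_y_3 = 56
radius_3 = 32
center_x_4 = 128
center_y_4 = 232
radius_4 = 48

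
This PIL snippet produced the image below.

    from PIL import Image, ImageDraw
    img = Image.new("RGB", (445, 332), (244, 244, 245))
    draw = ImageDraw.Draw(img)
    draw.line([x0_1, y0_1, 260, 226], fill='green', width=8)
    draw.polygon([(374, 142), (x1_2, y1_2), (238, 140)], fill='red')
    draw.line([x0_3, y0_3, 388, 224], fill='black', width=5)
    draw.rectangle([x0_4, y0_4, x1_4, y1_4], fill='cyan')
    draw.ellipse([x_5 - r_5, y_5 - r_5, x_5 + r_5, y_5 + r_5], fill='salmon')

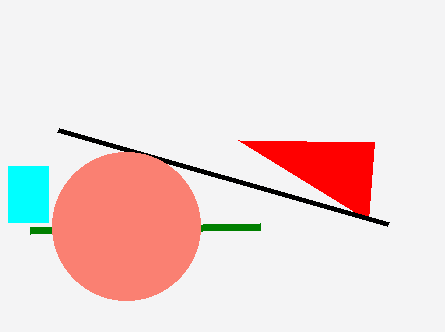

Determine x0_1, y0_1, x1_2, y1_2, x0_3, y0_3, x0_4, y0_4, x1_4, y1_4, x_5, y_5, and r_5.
x0_1 = 30
y0_1 = 230
x1_2 = 368
y1_2 = 220
x0_3 = 58
y0_3 = 130
x0_4 = 8
y0_4 = 166
x1_4 = 48
y1_4 = 222
x_5 = 126
y_5 = 226
r_5 = 74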